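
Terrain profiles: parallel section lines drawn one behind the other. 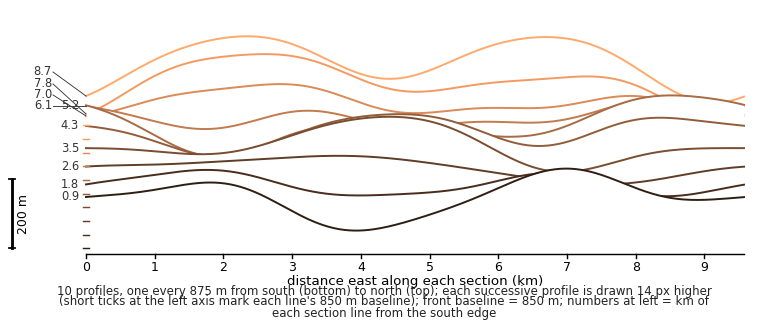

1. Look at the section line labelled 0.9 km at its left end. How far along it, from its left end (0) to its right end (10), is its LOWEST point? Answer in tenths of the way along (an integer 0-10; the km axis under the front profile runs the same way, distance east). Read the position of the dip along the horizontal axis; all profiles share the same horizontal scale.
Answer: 4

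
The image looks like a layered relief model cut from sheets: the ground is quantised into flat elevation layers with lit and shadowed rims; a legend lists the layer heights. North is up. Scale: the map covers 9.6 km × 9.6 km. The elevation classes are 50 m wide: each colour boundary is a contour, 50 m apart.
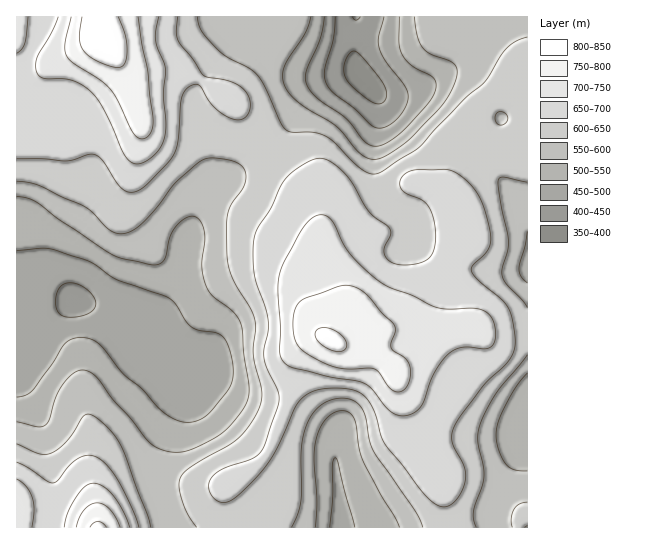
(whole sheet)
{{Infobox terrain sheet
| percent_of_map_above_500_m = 87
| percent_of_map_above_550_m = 75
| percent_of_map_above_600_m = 57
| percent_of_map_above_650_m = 34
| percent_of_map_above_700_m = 14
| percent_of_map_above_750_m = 6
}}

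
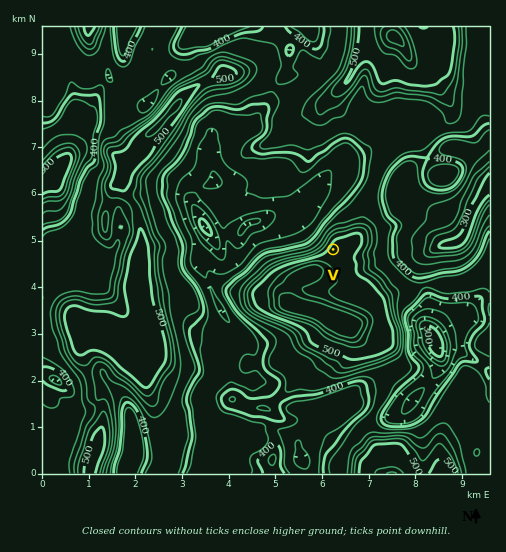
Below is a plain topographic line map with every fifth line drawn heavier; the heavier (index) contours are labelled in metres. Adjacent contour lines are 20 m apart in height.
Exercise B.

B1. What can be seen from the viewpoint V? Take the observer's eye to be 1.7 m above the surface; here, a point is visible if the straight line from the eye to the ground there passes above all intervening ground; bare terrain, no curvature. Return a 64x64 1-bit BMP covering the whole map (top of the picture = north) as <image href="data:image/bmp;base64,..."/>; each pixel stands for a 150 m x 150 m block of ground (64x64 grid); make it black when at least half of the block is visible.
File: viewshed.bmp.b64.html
<image width="64" height="64" href="data:image/bmp;base64,Qk0+AgAAAAAAAD4AAAAoAAAAQAAAAEAAAAABAAEAAAAAAAACAAATCwAAEwsAAAIAAAAAAAAA////AAAAAAAAAAAAAAAAAAAAAAAAAAAAAAAAAAAAAAAAAAAAAAAAAAAAAAAAAAAAAAAAAAAAAAAAAAAAAAAAAAAAAAAAAAAAAAAAAAAAAAAAAAAAAAAAAAAAAAAAAAAAAAAAAAAAAAAAAAAAAAAAAAAAAAAAAAAAAAAAAAAAAAAAAAAAAAAAAAAAAAAAAAAAAAAAAAAAAAAAAAAAAAAAAAAAAAAAAAAAAIAAAAAAAAAAgAAAAAAAAAAAAAAAHgAAAAOAAAD+AAAAA4AAAAwAAAAHwAAADwAAAAf4AAAGAAAAB/gAAAQAAAAH/AAAcAAAAAf8AAfwAAAAA/4AP+AAAAAD/gAA4AAAAAP+AABwAAAAA/4AABgAAAAD/AAAAAAAAAP8AAAAAAAAA/xgAAAAAAAD/PAAAAAAAAf9+AAAAAAAD//8AAAAAAA//74AAAAAAB///gAAAAAAH///AAAAAAAP//+AAAAAAA///+AAAAAAB////gAAAAAD/+P/AAAAAAP/4P+AAAAAAf/Af+AAAAAA/8A/+AAAAAB/wD/8AAAAAD/gP/4AAAAAH/gb/4BgAAAP/hj/8cAAAAf/+H//wAAAA//IH//AAAAA/8AP/8AAAAA/wA/8wAAAAAPIB/jAAAAAAcAH+IAAAAADQAfwAAAAAABAB/AAAAAAAGADwAAAAAAAYAMAAA=="/>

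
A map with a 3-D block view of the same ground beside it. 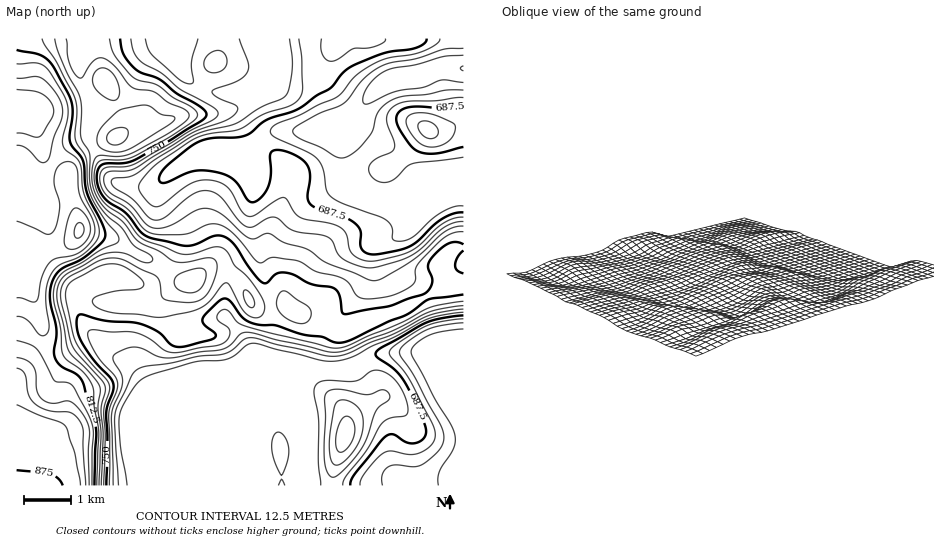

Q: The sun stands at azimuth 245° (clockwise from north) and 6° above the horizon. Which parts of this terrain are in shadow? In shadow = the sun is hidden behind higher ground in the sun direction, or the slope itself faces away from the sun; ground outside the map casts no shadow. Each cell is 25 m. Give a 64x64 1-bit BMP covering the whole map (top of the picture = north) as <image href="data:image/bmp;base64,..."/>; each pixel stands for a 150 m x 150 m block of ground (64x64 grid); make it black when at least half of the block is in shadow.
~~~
<image width="64" height="64" href="data:image/bmp;base64,Qk0+AgAAAAAAAD4AAAAoAAAAQAAAAEAAAAABAAEAAAAAAAACAAATCwAAEwsAAAIAAAAAAAAA////AAAAAAAAPgAAAAAAAAA/AAAAAAAAAD+AAAAAAAAAP8AAAAAAAAA/4AAAAAAAAD/gAAAAAAAAP+AAAAAAAAA/4AAAAAAAAD/gAAAAAAAAP+AAAAAAAAB/4AAAAAAAAD/gAAAAAAAAD+AAAAAAQAAPwAAAAADAAA+AAAAAAMAAPwAAAAAAgAB/AAAAAAAAAH4AAAAAAAAA/AAAAAAAAADwAAAAAAAAAeAAAAAAAAADwAAAAAAAAAPAAAAAAAAAB8AAAAAAAAAHgAAAAAAAAAeAAAAAAAAAD4AAAAAAAAAPAAAAAAAAAA8AAAAAAAAAAgAAAAAAAAAAAAAAAAAAAAAAAAAAAAAAAAAAAAAAAAAAAAAAAAAAAAAAAAAAAAAAAADgAAAAAAAAEfAAAAAAAAA98AAAAAAAAD/wAAAAAAAAP/AAAAAAAAB/4AAAAAAAAH/wAAAAAAAAf+AAAAAAAAB/wAAAAAAAAH8AAAAAAAAAfgAAAAAAAAB4AAAAAAAAAPAAAAAAAAAAwAAAAAAAAAAAAAAAAAAAAAAAAAAAAAAAgAAAAAAAAADAAAAAAAAAAcAAAAAAAAABwAAAAAAAAAHAAAAAAAAAA8AAAAAAAAADgAAAAAAAAAOAAAAAAAAAB4AAAAAAAAAHAAAAAAAAAAAAAAAAAAAAAAAAAAAAAAAAAAAAAAAAAA=="/>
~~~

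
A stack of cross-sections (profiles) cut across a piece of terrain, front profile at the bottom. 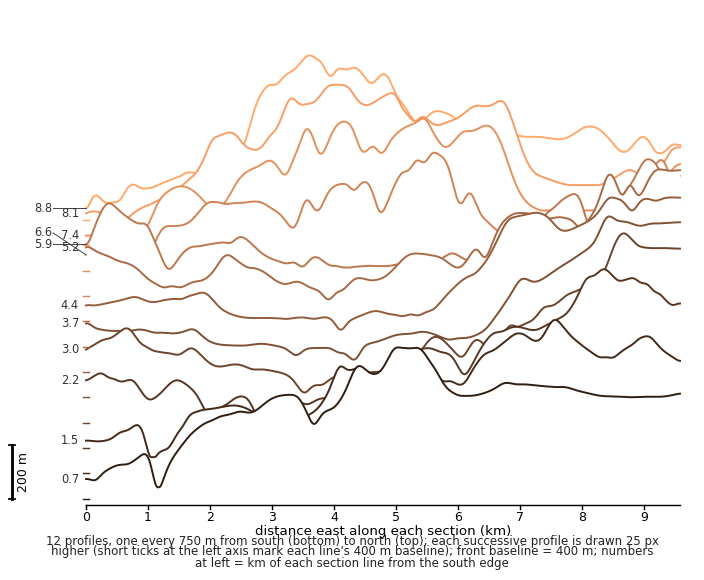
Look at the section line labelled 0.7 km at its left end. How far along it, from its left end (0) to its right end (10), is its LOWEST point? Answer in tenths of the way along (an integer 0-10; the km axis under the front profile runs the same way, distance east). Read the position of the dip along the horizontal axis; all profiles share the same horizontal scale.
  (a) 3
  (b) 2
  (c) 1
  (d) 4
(c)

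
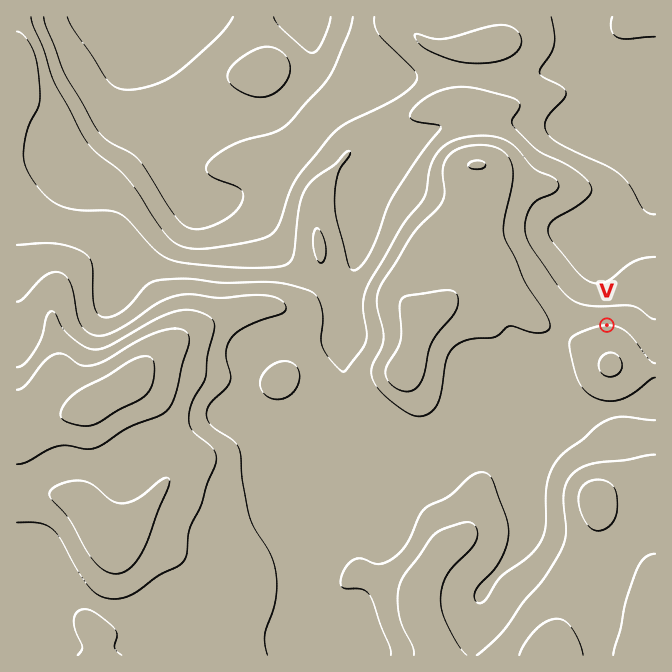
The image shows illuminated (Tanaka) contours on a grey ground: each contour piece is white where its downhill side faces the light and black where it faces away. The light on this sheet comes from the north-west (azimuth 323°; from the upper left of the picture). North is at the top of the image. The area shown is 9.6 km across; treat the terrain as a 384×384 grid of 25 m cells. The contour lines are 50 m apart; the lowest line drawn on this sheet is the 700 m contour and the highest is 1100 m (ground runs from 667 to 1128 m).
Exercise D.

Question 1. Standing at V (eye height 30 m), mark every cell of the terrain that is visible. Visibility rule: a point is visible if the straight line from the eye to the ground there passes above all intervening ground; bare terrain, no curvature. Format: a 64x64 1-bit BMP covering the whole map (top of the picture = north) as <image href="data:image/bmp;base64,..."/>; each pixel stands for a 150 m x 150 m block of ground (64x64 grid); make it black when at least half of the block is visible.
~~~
<image width="64" height="64" href="data:image/bmp;base64,Qk0+AgAAAAAAAD4AAAAoAAAAQAAAAEAAAAABAAEAAAAAAAACAAATCwAAEwsAAAIAAAAAAAAA////AAAAAAAA//+AAAAAAAB//4AAAAAAAP/HwABAAAAB/4HAAEAAAAAeAeAAwAAAAAAB4ADAAAAAAAPwAMAAAAAYD/AAwAAAABx/+DDAAAAAH//8cAAAAAA///xwAAAAAD///vA8AAAAf///8H4AAAD////wfgAAAf////B+AAABh///8P4AAAMD/4Hw/gAAAAH8AAH+AAAAAfAAAf4AAAAA4AAA/gAAAAAAAAD+AAAAAAAAAH4AAAAAAAAAfgAAAAAAAAB/AAAAwAAAAH+AAAD4AAAA/4AAABwAAAH/wAAAHgAAAf/AAAAOAAAB/+AAAAcAAAH88AAAAwAAAPj4eQAAAAAA///5AAAAAAD///8AAAAAAH/f/wAAAAAAf5//AAAAAAAf//8AAAAAAA///wAAAAAAB///AAAAAAAD//8AAAAAAAH//wAAAAAAYP//AAAAAAAz//8AAAAAAB///wAAAAAAD///AAAAAAAH//8AAAAAAAP//wAAAAAAA///AAAAAAAH/8cAAAAAAAfwBwAAAAAAAeAHAAAAAAAAAA8AAAAAAAAADwAAAAAAAAAfAAAAAAAAAD8AAAAAAAAAfwAAAAAAAAH/AAAAAAAAA/8AAAAAAAAB/wAAAAAAAAf/AAAAAAAD//8AAAAAAAf//wAAAAAAAP//AAAAAAAAP/8AAAAAAAA//w=="/>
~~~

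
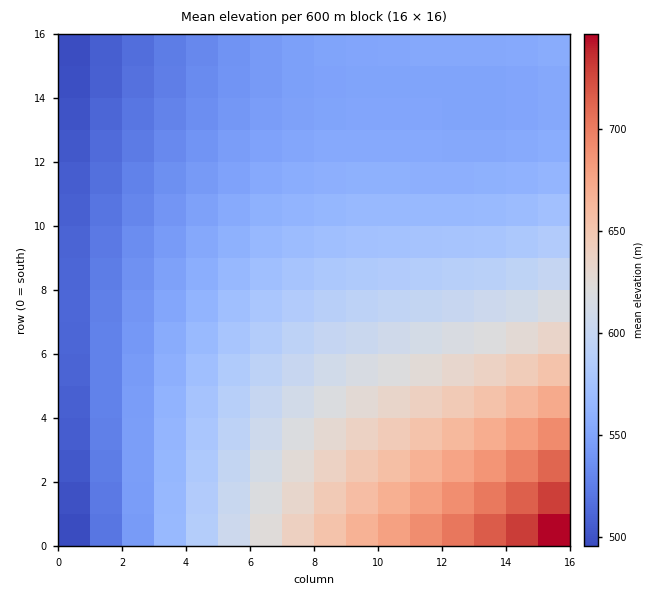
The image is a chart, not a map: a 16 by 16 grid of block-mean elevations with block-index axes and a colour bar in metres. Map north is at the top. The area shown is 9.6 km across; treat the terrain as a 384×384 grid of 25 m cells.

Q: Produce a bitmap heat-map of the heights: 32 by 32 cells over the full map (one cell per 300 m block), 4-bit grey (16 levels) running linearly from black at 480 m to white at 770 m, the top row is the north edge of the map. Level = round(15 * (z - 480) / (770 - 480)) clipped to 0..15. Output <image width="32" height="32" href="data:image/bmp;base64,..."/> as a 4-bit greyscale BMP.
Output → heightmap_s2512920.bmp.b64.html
<image width="32" height="32" href="data:image/bmp;base64,Qk12AgAAAAAAAHYAAAAoAAAAIAAAACAAAAABAAQAAAAAAAACAAATCwAAEwsAABAAAAAAAAAAAAAAABEREQAiIiIAMzMzAERERABVVVUAZmZmAHd3dwCIiIgAmZmZAKqqqgC7u7sAzMzMAN3d3QDu7u4A////AAEiNEVWZ3iImaqru8zN3e4RIjRFVmd4iJmaqru8zN3eESI0RVZnd4iZmaqru8zN3REjNEVWZ3eIiZmaqru7zN0RIzRFVmZ3eIiZmaqqu7zMEiM0RVVmd3iIiZmaqqu7zBIjNEVVZmd3iIiZmZqqq7sSIzRFVWZnd3iIiZmZqqq7EiM0RFVmZnd3iIiJmZmqqhIjNERVVmZ3d3iIiIiZmaoSIzREVVZmZ3d3eIiIiJmZEiMzRFVVZmZnd3d3iIiImRIjM0RFVWZmZnd3d3d4iIgSIzNERVVWZmZmZ3d3d3eIEiMzRERVVVZmZmZmZ3d3dxIjM0REVVVVZmZmZmZmZ3cSIzM0REVVVVVWZmZmZmZmEiIzNEREVVVVVVVVVWZmZhIiMzREREVVVVVVVVVVVWYSIjMzREREVVVVVVVVVVVVEiIzMzRERERFVVVVVVVVVRIiIzM0RERERERERERERVURIiMzM0REREREREREREREESIiMzM0RERERERERERERBEiIjMzM0REREREREREREQRIiIzMzM0REREREREREREERIiIzMzM0RERERERERERBESIiMzMzM0REREREREREQREiIiMzMzM0REREREREREERIiIjMzMzNERERERERERBESIiIzMzMzREREREREREQRESIiMzMzNERERERERERE"/>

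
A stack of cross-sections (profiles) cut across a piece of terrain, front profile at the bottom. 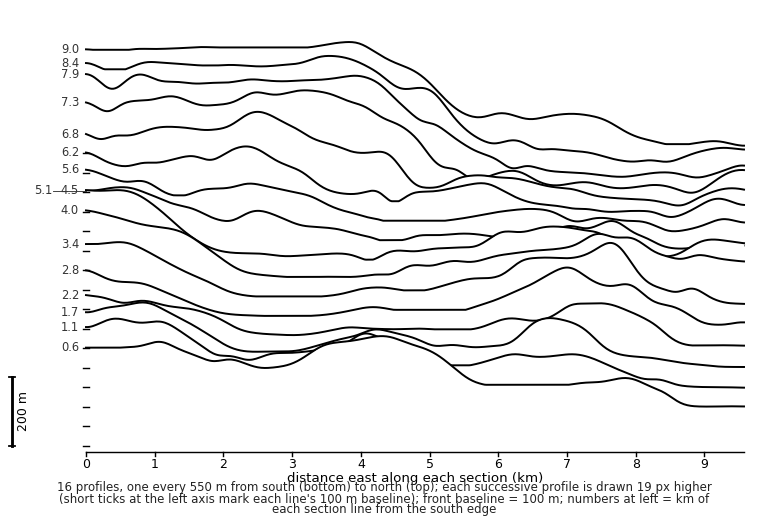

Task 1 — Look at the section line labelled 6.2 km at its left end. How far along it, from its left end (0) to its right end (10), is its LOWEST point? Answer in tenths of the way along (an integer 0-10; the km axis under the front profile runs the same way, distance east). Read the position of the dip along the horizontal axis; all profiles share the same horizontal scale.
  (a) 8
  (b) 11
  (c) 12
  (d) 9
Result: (d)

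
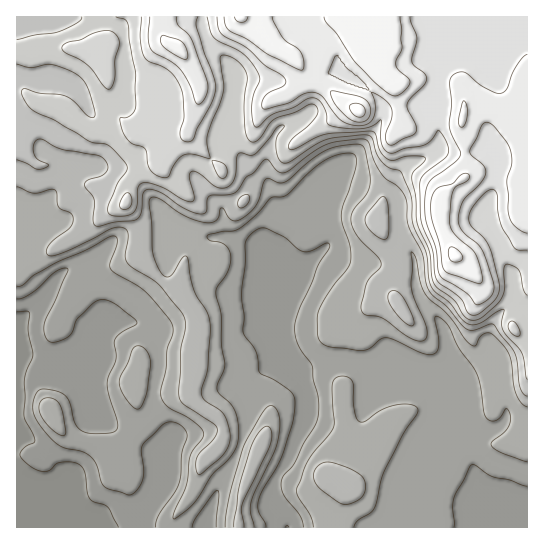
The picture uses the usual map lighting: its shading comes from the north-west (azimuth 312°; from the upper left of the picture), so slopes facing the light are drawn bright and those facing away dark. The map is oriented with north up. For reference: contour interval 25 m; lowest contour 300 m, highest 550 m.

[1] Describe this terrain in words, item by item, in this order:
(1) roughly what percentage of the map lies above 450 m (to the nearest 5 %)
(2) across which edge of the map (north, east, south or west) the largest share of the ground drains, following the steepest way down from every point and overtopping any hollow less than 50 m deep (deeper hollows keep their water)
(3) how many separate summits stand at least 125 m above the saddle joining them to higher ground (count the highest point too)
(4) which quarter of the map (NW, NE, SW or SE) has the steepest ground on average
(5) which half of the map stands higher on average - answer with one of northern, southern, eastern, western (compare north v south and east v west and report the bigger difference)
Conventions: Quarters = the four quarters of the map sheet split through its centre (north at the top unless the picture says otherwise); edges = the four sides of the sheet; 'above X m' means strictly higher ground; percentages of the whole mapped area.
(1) About 25 % of the map lies above 450 m.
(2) Most of the ground drains across the southern edge.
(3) There is 1 summit with 125 m or more of prominence.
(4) The north-east quarter is the steepest part of the map.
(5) On average the northern half of the map is the higher ground.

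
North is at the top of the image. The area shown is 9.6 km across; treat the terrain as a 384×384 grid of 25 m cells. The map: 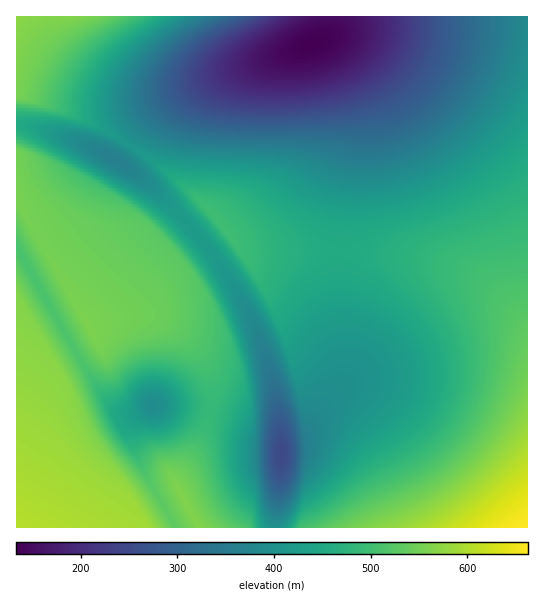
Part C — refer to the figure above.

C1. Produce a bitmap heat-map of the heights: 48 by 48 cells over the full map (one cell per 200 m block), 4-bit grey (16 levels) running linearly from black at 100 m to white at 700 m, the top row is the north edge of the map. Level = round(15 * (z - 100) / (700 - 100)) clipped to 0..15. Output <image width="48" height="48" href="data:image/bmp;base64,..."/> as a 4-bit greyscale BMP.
<image width="48" height="48" href="data:image/bmp;base64,Qk32BAAAAAAAAHYAAAAoAAAAMAAAADAAAAABAAQAAAAAAIAEAAATCwAAEwsAABAAAAAAAAAAAAAAABEREQAiIiIAMzMzAERERABVVVUAZmZmAHd3dwCIiIgAmZmZAKqqqgC7u7sAzMzMAN3d3QDu7u4A////AN3dzMzMzMu7u7uqmHiaq7u7zMzN3d3u7t3MzMzMzMu7u7qql3eZqqu7u8zMzd3e7szMzMzMzLu7u7qph2aJmaqru7vMzN3d3szMzMzMzLu7u6qZhlV4iZqqq7u7zMzd3czMzMzMy7u7u6qYdVVniJmqqqu7vMzN3czMzMzMuqu7u6mYdURneImZqqqru8zM3czMzMzLqqu7uqmYdURXeIiZmaqqu7zMzczMzMy6qaqqqqmYdURXd4iJmZmqq7vMzMzMzMu6mZmaqqmYdURnd4iImZmaqru8zMzMzMupmIiZqqmYdUVnd3iIiJmZqqu7zMzMzLuZiIiJmqmYdlVnd3iIiImZmqq7vMzMzLqZiHeJmqmZdlZ3d3eIiIiZmqq7vMzMzLqZmIiJmqqZdlZ3d3eIiIiZmqq7u8zMy7qqmYiZqqqZdmeHd3d4iIiZmaqru8zMy6q6qZmaqqqpdmeIh3eIiIiZmaqru8zMu6u7qqqqqqqodniIiIiIiIiZmaqru8zMuru7u6qqqqqod3iIiIiIiIiZmaqru8zLu7u7u7u7uqqYd4iIiIiIiImZmqqru8y7q7u7u7u7uqqXd4iIiIiIiImZmqqqu8y7u7u7u7u7uqqHeJmIiIiIiJmZmqqqu8u6u7u7u7u7u6mHiJmYiIiIiZmZqqqqu8uru7u7u7u7u6iHiZmZmIiJmZmZqqqqqruru7u7u7u7upiImZmZmZmZmZmaqqqqqrq7u7u7u7u7upiJmZmZmZmZmZmqqqqqqrq7u7u7u7u7qYiJqZmZmZmZmZmqqqqqqqu7u7u7u7u6mIiaqZmZmZmZmZmqqqqqqqu7u7u7u7u6mImqqZmZmZmZmZmaqqqqqru7u7u7u7upiJqqqZmZmZmZmZmZmqqqqru7u7u7u7qYiaqqqZmZmZmZmZmZmZmqqru7u7u7upmIiaqqmZmZmIiIiZmZmZmZmru7u7u6qYiImqqpmZmIiIiIiIiJmZmZmbu7u7qpmIiJqpmZmZiIiIiIiIiIiZmZmbu7uqqYd3iZmZmZmIiIh3d3d4iIiImZmbu7qph3d3iYiIiIiIiHd3d3d3d4iIiZmbu6mId3d4iIiIiHd3d3d3ZmZ3d3eIiImbqph3d3eId3d3d3d3dmZmZmZmZ3d4iIiamIh3eIh3d2ZmZmZmZmZmZmZmZnd3iIiJmIiIiId2ZmVVVVVVVVVVVVVVZmZ3eIiJmZmZiHdmZVVUREREREREVVVVVmZnd4iKqqqZiHdmVVRERDMzM0RERERVVVZmd3iLu6qZiHdmVURDMzMzMzMzNEREVVVmd3eLu6qpiHdmVUQzMiIiIiIjMzRERVVmZ3eLu7qpmIdmVUQzIiIiIiIiIzM0RFVWZnd7u7qqmYd2ZUQzIiIRERESIiM0RFVWZnd7u7uqmYh3ZVRDMiIREREREiIzREVVZnd8u7u6qpiHdlVEMyIhEREREiIzREVVZmd8y7u7uqmYd2ZVQzMiEREREiIzNEVVZmd8zMu7u6qpiHdmVUMyIhEREiIzNEVVZmdw=="/>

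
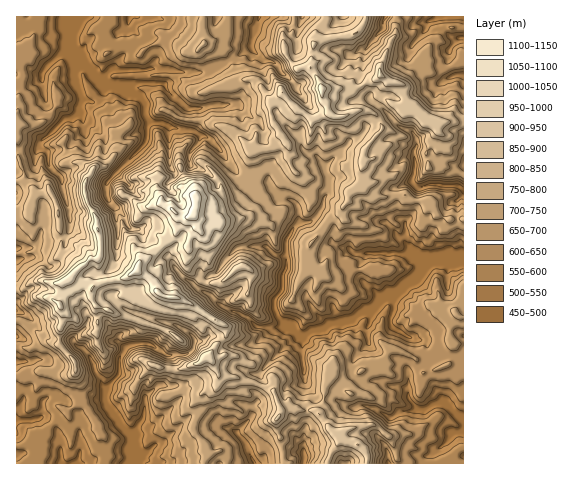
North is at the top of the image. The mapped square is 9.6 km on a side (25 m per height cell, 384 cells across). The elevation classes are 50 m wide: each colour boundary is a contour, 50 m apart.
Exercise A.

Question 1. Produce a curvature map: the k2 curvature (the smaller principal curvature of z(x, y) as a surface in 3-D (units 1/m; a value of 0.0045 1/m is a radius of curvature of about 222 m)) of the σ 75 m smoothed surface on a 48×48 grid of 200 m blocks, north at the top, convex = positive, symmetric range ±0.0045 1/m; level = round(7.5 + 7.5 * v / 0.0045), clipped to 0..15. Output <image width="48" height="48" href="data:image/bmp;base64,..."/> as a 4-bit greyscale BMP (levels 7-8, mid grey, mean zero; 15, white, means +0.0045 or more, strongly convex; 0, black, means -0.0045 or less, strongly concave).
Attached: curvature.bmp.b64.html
<image width="48" height="48" href="data:image/bmp;base64,Qk32BAAAAAAAAHYAAAAoAAAAMAAAADAAAAABAAQAAAAAAIAEAAATCwAAEwsAABAAAAAAAAAAAAAAABEREQAiIiIAMzMzAERERABVVVUAZmZmAHd3dwCIiIgAmZmZAKqqqgC7u7sAzMzMAN3d3QDu7u4A////AHeHVlZndmZ3d3iGeHJniRSIQ1dxeHZnd2eIR2Z3dmdWd3iHmCV2ZRRmZnlwZndEeGiHR2aIhldlWHeHhhdmhkVlh3YjhnaGR2iHV2eHY1d3ZYdmUlhlVWZYh2RGdnd2VUNFeGeINGNmhmdlVzVphWVmZ3iUR3d3dmdGiGd1JoJmV3Zmd3NXhnWXZEUBIkNoRFhmdndiVnFoVXdmdUVWd2ZmQyJYdiUjSGZlVmZiaIMphmh4V3VXV1VXaHeIdEllZ3Z3ZmdjKIRAE1Z4Z3ZYZUN3Z2VkRFhXZ4eHZ6YFEkZnZ1RXd1M5iCSIdWdnlVh4eFV2VZUIQWaYVnhnVFkliBWJhWiIdGd4h0REVoA5UJpzAAend3dzZxd4hkdmZ3hndndmhQCGYAAAVwFmMjV4VkZ3d3NIh2ZniCV2QSZ0JVRHehETZmZXdkRliHOHYyRnhWdVlVGFRWh2UBdWiGETVFMjRVRlFHZ3ZnNWZ5FShnYxJXZodQKEJGhVQ0ZWOId3eRVViFKHhEV3d3d0AEhgWHRmV0RHR4h3hyeHhmVlRodXiHcwOHhwWWODeXdVVoh3V0RUVmZ1VVWIeGAHY3dVBlZ1eIZFVGZWKEd3iGV3Z2VmZQRYhld4B3V3d1N3ZEWHKVd0R3QyRodnQHUwZ3l2BXeId1eIl1VWVkVTNXZ2JnhWFYWDCahpE3hnaGaHh2ZVZXZnhld4FWh1N4V3AWZQFIdXZCERJGVVZlZmZnVXBoVWZYWIYhEWNJhkQ3Z3dVd1VnhWY1N4FXN3ZleHdmdnUJh1dnd4RGhYhWdVgkaYIwJVZmdolmd4ciR2Z3hkZHlnh2lkgVaIIodFd4hnhnd3hzQmd1VGVEd3iFhkgFZ1A3h3hFdndWd2hkglh4Z4Z1eGR0dWYHhQOFR5Uol4hWd2RGhUZ2aHaWaYZVdZMndgeAZ2F5l2dWd0d3djeYh1JCAREIZYBGhQA2Z4FolmZGdmd4iDVWd3hAU0VGViJUeHAHiJBRFHQ2Z2eHdlhndmaQeXhoVhmHVlcAZ3CAmGJndld3dFZoh3ZgZ2ZWUzVXRliBBmFwWCN4l3Z0RnRYh4dgd3hIcVl2N1ZoFHKIIRd3hWiCdYc0dmaCRmdXVQOWRlhkNIIgBGd2g2czdXRlR4dAV4ZJeHA1Vnd5QQJWaIh2U4NkhkZlVnBFh5dnZ3VEaId5JId1V3d1VmWHZIaHZxSXdndodkiEVXhnJZcRIRI1aHZ2FmRFYkh4dFZnhVmEZ2ZERoFJmHdlZmlQWHdmRWVlVWdnVGdjdlVWVDR4d3h2dloSaYZ3VneYVUdnc2dldWd3d3ZlVWd4hGAFRmZ2WHd1R1InZChmVVRUREREREVnZSCIhVR3SFNVh3aIl1RmV5ZYlmeIh2ZWUiZFZ4dFR3VGiGSIh4ZmaIdnh2eIiHd1N2pjdTNCBXZUiGOHdmdmdnZ3Z3d3eGd3JmlkmHeIQHhkWIQnd3dleHZWeIZ3dliHNmhjh1Z4ggdmR2aHeIZ2VollZlZ3h0eHVENDVoVVlwZmUzNA=="/>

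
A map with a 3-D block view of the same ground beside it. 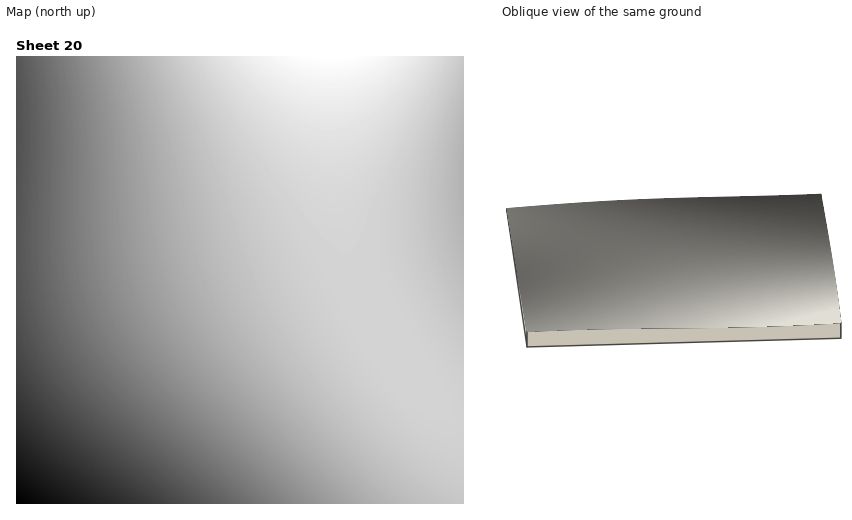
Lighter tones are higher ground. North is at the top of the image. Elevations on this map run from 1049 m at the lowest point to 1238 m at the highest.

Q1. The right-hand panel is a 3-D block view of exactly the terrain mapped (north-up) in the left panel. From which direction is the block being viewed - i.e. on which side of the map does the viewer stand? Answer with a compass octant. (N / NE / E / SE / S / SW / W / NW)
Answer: E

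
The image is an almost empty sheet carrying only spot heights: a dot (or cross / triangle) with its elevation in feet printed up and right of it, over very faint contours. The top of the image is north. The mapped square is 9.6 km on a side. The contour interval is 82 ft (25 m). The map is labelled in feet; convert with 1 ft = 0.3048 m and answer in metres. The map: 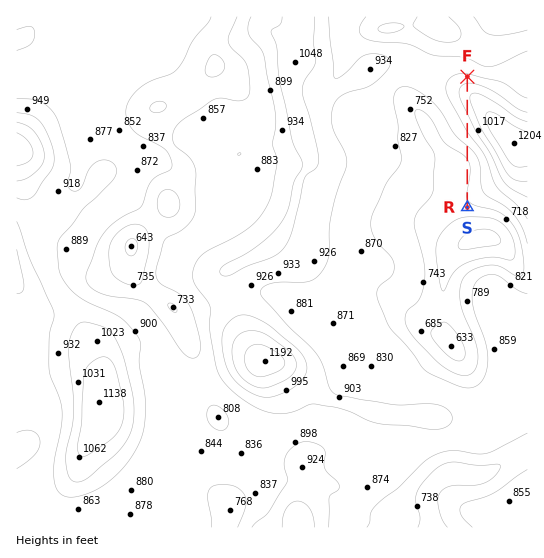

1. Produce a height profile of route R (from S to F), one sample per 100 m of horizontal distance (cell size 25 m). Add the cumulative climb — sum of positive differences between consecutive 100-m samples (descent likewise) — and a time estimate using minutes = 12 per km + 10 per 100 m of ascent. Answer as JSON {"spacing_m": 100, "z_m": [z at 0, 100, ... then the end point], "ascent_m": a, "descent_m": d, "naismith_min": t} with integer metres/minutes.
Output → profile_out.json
{"spacing_m": 100, "z_m": [217, 223, 226, 225, 224, 222, 220, 219, 220, 225, 233, 244, 255, 266, 274, 281, 288, 295, 303, 312, 318, 320, 315, 304, 289, 282], "ascent_m": 109, "descent_m": 45, "naismith_min": 40}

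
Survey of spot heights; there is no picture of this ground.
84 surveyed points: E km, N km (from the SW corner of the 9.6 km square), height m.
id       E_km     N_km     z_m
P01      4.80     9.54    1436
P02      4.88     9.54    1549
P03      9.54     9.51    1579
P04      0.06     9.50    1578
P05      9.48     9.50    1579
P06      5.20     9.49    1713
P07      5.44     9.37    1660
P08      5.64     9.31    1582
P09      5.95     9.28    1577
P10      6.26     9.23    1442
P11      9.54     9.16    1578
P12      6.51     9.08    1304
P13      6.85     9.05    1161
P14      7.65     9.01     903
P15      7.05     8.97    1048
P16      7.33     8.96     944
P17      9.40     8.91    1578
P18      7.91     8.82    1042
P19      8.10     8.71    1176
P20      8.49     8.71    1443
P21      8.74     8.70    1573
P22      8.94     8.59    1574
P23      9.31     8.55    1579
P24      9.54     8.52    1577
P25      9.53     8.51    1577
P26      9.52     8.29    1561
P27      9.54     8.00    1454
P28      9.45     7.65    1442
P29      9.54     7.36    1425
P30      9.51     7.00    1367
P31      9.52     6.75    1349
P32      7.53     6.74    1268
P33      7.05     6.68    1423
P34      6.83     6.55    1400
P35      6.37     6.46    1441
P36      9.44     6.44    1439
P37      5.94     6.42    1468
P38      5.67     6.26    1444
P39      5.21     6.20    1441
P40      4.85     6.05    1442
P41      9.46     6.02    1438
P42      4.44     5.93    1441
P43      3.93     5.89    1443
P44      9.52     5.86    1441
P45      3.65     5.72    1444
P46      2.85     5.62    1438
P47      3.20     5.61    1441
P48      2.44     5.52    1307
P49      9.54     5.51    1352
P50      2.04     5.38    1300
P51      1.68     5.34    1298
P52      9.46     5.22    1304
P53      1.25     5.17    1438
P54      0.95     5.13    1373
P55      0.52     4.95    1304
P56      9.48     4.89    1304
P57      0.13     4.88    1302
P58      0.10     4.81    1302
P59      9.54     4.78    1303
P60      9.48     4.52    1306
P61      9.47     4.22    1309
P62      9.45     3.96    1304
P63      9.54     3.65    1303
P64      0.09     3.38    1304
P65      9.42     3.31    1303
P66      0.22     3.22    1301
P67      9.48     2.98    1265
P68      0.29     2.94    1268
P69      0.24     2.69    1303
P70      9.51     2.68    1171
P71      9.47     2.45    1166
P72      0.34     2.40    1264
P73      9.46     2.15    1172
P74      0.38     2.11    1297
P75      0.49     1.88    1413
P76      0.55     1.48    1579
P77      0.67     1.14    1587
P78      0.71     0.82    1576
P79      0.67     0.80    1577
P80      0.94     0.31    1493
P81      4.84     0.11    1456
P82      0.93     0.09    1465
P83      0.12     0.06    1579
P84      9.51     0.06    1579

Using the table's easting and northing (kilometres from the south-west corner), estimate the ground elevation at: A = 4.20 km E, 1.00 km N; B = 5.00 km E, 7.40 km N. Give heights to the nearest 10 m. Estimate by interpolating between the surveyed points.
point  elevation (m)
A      1300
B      1530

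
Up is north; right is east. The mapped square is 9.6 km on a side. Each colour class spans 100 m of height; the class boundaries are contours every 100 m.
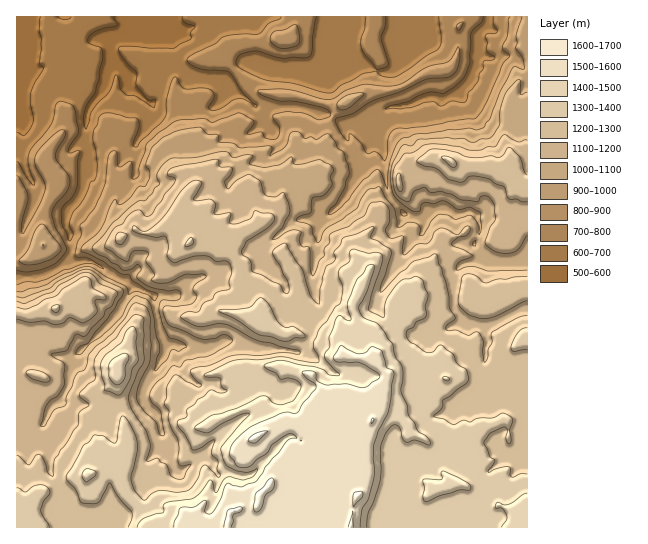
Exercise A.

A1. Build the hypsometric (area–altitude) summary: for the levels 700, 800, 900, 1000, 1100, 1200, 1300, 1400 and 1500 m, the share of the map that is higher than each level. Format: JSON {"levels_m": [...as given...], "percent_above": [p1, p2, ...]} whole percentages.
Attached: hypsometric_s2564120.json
{"levels_m": [700, 800, 900, 1000, 1100, 1200, 1300, 1400, 1500], "percent_above": [87, 78, 71, 65, 58, 43, 26, 12, 7]}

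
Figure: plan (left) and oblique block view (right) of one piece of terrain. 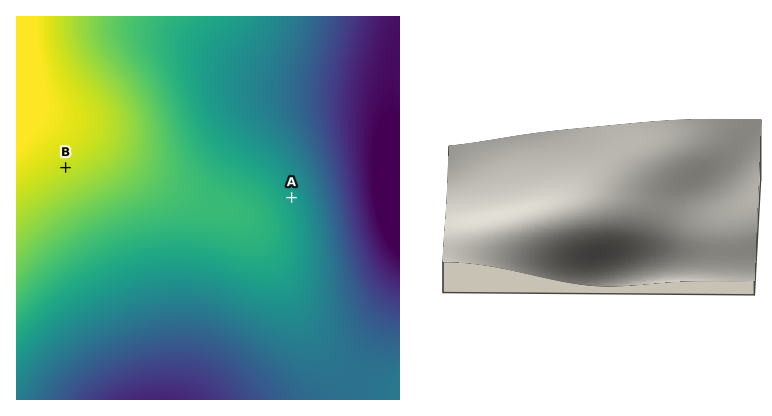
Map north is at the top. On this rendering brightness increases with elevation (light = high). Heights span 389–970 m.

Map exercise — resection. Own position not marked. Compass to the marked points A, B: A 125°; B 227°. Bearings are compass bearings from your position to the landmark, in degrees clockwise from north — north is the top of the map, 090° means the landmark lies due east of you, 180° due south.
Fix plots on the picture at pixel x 144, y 94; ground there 820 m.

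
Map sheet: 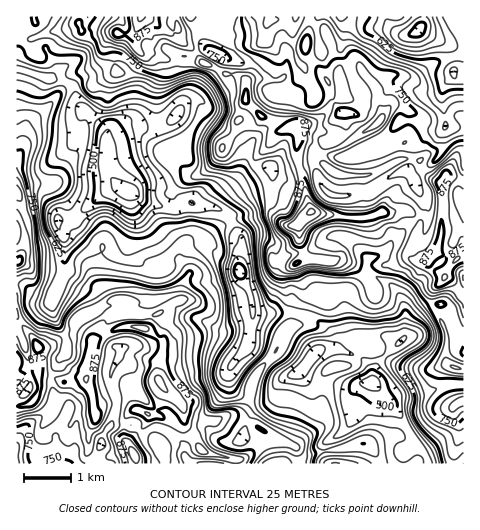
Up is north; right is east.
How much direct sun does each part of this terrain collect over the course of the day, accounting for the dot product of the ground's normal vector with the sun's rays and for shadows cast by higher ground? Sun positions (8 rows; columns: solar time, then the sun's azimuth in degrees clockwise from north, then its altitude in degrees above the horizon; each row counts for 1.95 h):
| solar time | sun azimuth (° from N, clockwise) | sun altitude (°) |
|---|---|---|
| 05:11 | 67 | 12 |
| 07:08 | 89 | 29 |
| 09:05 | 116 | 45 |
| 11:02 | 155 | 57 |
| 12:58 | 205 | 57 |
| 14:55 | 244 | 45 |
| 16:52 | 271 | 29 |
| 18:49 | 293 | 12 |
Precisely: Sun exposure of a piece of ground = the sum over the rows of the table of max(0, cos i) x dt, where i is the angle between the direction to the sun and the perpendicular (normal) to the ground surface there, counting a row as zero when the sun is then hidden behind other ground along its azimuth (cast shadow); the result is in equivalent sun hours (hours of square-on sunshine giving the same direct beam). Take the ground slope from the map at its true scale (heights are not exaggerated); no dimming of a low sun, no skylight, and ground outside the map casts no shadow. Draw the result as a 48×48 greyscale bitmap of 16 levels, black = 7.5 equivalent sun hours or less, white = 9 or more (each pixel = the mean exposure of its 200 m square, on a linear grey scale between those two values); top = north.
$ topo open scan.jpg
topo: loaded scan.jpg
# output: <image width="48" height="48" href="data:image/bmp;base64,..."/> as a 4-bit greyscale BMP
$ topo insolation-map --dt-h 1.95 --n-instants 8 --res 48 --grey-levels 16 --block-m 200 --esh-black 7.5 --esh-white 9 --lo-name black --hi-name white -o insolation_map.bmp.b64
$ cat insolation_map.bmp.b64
<image width="48" height="48" href="data:image/bmp;base64,Qk32BAAAAAAAAHYAAAAoAAAAMAAAADAAAAABAAQAAAAAAIAEAAATCwAAEwsAABAAAAAAAAAAAAAAABEREQAiIiIAMzMzAERERABVVVUAZmZmAHd3dwCIiIgAmZmZAKqqqgC7u7sAzMzMAN3d3QDu7u4A////ALzd3c3ay8msyby8uazd3dvMze3bu7i73avd3cyWrHTNvMxiE1ve7cl5ve3LzanLzcrd3cy6qVq7rNlrzLvNypq4VIqrzI3czdrN3czaRXypzdvN3d3IZ3i8yFaKpb3d3dy927vcnMzd3cvMzckzV3iru5mZV73d3dzcy6q7qsuc3ctQWadXmau7m8uoWavM3avbzbu6uoWt3KpAAYqau7zLrMqmiXiqrLa7ztypvLrNyGM1V6yoqqvLvLp5u6u5dNrLzdyZzLrMl1U1NHy5V5rMzLmLzMzdu6vLiLuqu8mJepp4ZCjMuInN3dzN3Mzd3MqpmIy7u7uqu5mrpkCt3bd6zM3cqImrt2nLuIvKu8qby6u8yoI83cmYms3sYgJYeDnLuqvLrbvLu6zM3Jh5zMy83d3LgwAnvJpGjKrN3c3bqru8zKmZzN3d7cy8mYdovMQiKrirq7qZmZmsqaiYrN3d7d3dys2rvJNjNct6pkWc2azcl5iYi7ze3t3d2t3LzGdoY0nLvMuKzd3biJi8zd7d3t3dyd3Kq5u5hmd4vLq6q7qqeFm93d3c3d3cmt3bzZzLiIu5RGdUZleZUTu93d3d3czLvNzMzN7MlniZhlRmV6u4ADq93dzN7dy8zdys2d2bqKmIeImrqLunAEety7mavMzd3d3Ku8qKl7qqqavMy4iJVXeMx8u7zLy7zNzbvYqZc5q8y6qqu6qsJZdou7qHeK3cqrqcmal1IFm8u7qqq8zLJqhnrNuJq97tyLuLublQRFaKuoiruru6Z7qb3dzKrd7t25yrzMkyZWd5hEaKmIiKmt26md3MvN7d7buau8dHmZdFM2d3VUWJmrunII3cuprN3dqKu8V8y8tiNpeKzKq8zdyphUcAAkQ2mpqKu7Ss3cu5ipit3d3d3dy7t2IFqqp3upibq3e93LqrzMurzd3d3czMuHJs3d3Jq5q8vGiau6q83dy8zN3d3czLu6Wt7d3cqsuKy5mJmaus3czNyXjN3t28u6nMhmaM3MxBl7u5qruszMzN2Hmt3d3dzLqneruni8yhOrvLu8u7zLu8y5qbzNvN28vL3cu7uqibWbu7vMurzLuZq6dWrNyt3Mu8qt3MvMuIdruqvMu83cu5eKgSjd7L3bvcypzbmru6iLu7u8vN3czct3hBbNzsqam6moasqczMzaq8uszc3d3d2ZhkSMx1QAF7u7uKzduau6mby7zd3e3t2aibmtg3ial63ty6uniJmZmYq63u3u7t2avLuaeLu8zLzMzLiKupiKuoe8vd3d3d25vc26rN3LzMzM3LvNyah5m9zdzM3d3d3Jvd23iru7zMzNy8zLmrq93d3Jvcqc3e7cy3NGirqsyZvMuXQ0i83d3d27rNrN3cvMcFvLmZu9yairh1MkaKzd3N3c3NzdvLzdnN3IZquru8uWRlM1V5rMzd3d3Mzdzd3aztzMvLqYrMmFZleIebzMuavMyoeL3dy4zLzKu6u4m5eqqr3cqs3MzLmLy4ab3Lx2rdzJrLu5uGm83N7d3MzQ=="/>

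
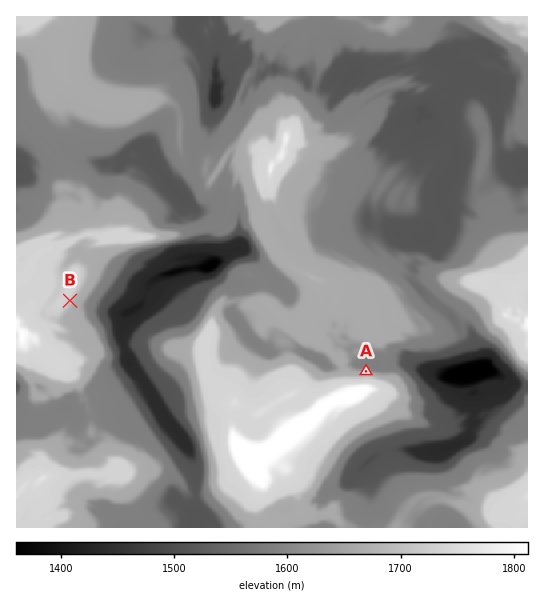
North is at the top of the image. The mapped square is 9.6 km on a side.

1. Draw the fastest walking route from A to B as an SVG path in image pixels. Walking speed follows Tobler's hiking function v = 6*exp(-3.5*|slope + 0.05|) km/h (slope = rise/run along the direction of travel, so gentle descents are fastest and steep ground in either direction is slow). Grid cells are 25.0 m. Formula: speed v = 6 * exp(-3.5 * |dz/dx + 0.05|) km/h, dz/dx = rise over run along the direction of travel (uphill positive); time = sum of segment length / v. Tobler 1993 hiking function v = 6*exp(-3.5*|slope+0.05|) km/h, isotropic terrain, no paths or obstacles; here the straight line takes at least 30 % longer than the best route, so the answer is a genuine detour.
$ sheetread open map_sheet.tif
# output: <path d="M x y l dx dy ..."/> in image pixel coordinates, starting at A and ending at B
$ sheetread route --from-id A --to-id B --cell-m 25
<path d="M366 371l-12 0-13-6-14-14-85-42-3-4 0-2-1-2-1 0-3-2-3 0-2-1-2-3-2-1-6 0-5-3-3 2-6 6-3 2-13-7-10 0-10 5-2 0-2-1-11 0-8-4-16 0-3-1-10 5-10-4-8 4-2-1-3 0-3-2-2 2-6 5-8-4-5 3"/>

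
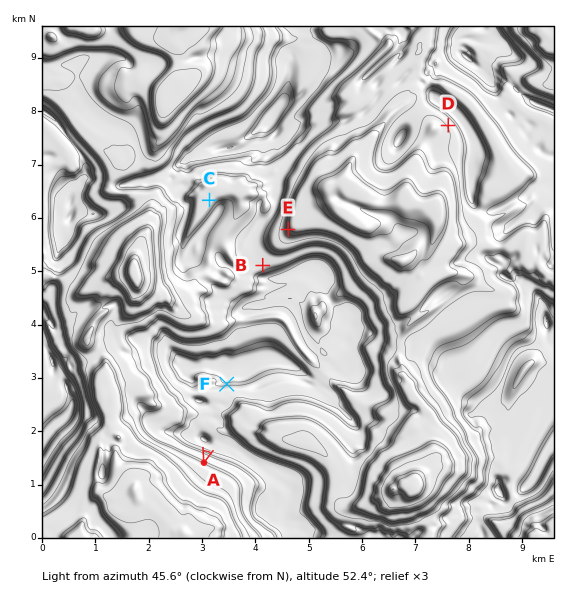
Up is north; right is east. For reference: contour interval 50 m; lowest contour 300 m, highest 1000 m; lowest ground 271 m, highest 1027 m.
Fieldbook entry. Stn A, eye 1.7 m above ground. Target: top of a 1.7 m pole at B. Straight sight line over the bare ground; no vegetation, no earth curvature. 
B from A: seen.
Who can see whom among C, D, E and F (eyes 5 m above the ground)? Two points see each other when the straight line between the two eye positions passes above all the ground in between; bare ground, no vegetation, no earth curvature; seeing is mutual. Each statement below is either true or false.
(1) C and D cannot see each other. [true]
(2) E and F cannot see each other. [false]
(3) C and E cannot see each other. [false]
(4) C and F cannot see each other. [true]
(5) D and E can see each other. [false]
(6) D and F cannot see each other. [true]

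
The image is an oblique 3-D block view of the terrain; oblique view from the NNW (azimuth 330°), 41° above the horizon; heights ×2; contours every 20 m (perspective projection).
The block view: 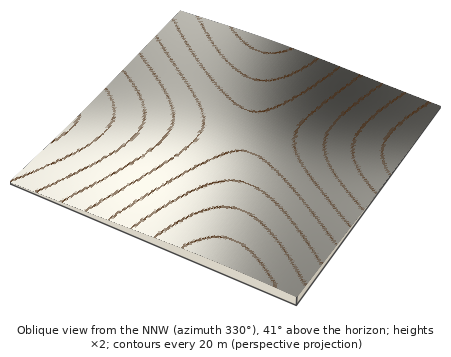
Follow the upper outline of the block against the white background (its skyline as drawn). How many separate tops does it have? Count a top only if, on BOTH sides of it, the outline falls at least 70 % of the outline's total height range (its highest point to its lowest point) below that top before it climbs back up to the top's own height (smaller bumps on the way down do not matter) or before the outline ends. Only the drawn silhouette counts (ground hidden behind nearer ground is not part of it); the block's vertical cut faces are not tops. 0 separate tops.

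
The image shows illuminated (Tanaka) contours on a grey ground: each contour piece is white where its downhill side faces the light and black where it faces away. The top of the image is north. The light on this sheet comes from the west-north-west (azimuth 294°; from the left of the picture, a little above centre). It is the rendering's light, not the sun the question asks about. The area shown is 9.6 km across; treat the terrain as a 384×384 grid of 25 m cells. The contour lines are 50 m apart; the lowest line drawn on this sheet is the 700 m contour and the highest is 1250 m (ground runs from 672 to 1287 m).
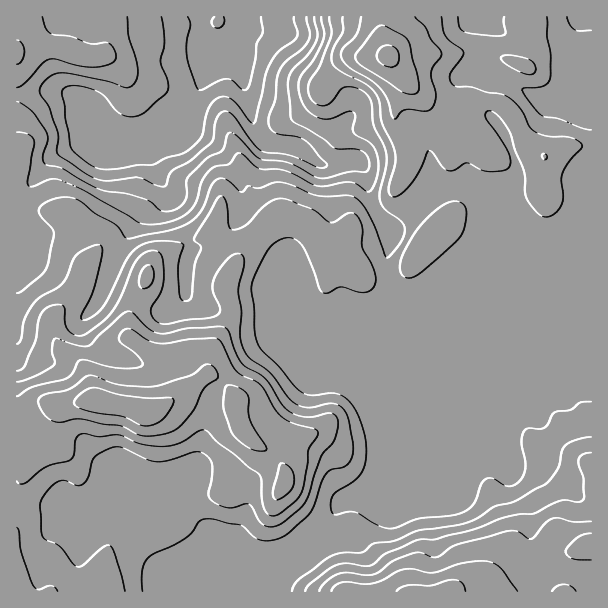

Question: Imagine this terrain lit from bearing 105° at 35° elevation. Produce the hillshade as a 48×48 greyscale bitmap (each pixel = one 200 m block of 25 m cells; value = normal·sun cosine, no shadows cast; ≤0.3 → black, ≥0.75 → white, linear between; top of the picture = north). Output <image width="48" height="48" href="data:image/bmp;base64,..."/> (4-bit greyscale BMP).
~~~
<image width="48" height="48" href="data:image/bmp;base64,Qk32BAAAAAAAAHYAAAAoAAAAMAAAADAAAAABAAQAAAAAAIAEAAATCwAAEwsAABAAAAAAAAAAAAAAABEREQAiIiIAMzMzAERERABVVVUAZmZmAHd3dwCIiIgAmZmZAKqqqgC7u7sAzMzMAN3d3QDu7u4A////ALqaqJq9yqqqqZmYUxEmdVZ3dpqqu6iImrqaqIq8yquqmZmZdTI2dTR4dniau5iImcuqqImsy6uqmZqqmFNGdTNohmeJqpiJmcuqqYmry7u6mZmqupZndkNGhmd4mpd4iNypqYiZq7u7qYibzLmHiHU1ZVVniZZ4d8y5mZiZmavLqYd73cqImZdVZlRFaIZoh7u5mpiJmZqqmZZa7+ypmpiIh2VEVnZomLu6mqmZmZmIiadI7/7KmpmZmYdWZmdniLzKmrqZmZmHeJhFv//LupmZmYh4hlZniKvLq7qZmZmYd4hlr//My6mZmYiIl1Zmd6qrvMuZmaqYd3d3nf/M3amZmZiImHdlVqqavMuoibu5d2iarO7N7bmZmZmYiHdlVqqqu7uXirzJdnmqq83d7amZmZmYiIh2Z5maupqXm83adoqqqazu7KmZmZmZiIh3d3d5qZmYm93bh5qruXe+66mZmZmZiIiIiFVnh5qZmbzbh5vNynWcypmZmZmZiIiIiEVmVXmYd3rLmJve24eKqZmZmZmZmIiZmUVVRHmId2aaqqrO25iZmZmZmZmZmYiJqkVmRYmYiHZorMu8ypmZmZmZmZmZmZiJqjR3Z4iIiZh3rey7qpmZmZmZmZmZmZmZmTNXh2aImIiIrv26qpmZmZmZmZmZmZmZmUNapiNpuWVnjP26maqpmZmZmZmZmZmZmUNr2TE5y4Vmad66maqqqZmZmZmZmZmZmUNZ3IIozLh2aM25mZqqqpmZmZmZmZmZmVRWnLUmvduGWd25mZmqq6mZmqmZmZmZmXZVasgjjuuFWe25mYmZnMmaqqmZmZmZmYdlWcpBbfyGV865mYiZrbeLuqqZmZmZmYh2V7thO+yXZ63KmHeavLVqy7qZmZmZmYh2Z5uUN7uYd4vLmHiavLUovMupmZmZmZh3d4q4VGd4mHm7qImazcckm8y6mZmZmYiImIm6hkM0m4aKqZqJzchUacy6qZmqmXeJmqqqqWMRbKZYqZqIvJeHZ6u6qYi8und4mqqZqpUQS7dXmZmIqFiph4mqmHisupd4mqiImYUhSah3ipdolRe6mZmamHisusp4qpdniGRDR5mHmqdWhAOsqamZmYi8uu25u6h2d1QyRoqHiqh3YwGMqaqaqXe8ut7ty6mIh2UyRYuoiXeacxJ8qKqauWesu73/26mZmYdCJay5mGeIhSSbmKqrqHiZqqvv66maqpliJ7t2iIiHdDaqiJqqmaqImave25iKu7pzOMlEZ3mpYie6mZu6iruZqrvNy4d6zLuVSLhERFnLgyaqy5q5m8upmczMuoeKvLy3aKYzIUnLgyac3Jmpq8u6md3cqZmby7y5eJYyETipZFet7bmZmZvLqd3bmaq8zMy6mYYyIRRlVorN3dyoeK3bmcy5mqvNzMy6qpdDMQATVovczNyoiazbmLupmprNy8y6qpdlUgACNHrcvLqZmIrLmLupmZnNusypqph3ZAACNHq7zcqZiJrLqau6mYnNusypm6d3YwAkRYqqzcqYiJvMqQ=="/>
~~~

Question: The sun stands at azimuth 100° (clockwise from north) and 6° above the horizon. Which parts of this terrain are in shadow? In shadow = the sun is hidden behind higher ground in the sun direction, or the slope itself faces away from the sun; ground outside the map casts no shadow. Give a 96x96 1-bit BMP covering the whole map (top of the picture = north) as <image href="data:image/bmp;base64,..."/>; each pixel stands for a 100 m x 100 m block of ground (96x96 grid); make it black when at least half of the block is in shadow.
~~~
<image width="96" height="96" href="data:image/bmp;base64,Qk2+BAAAAAAAAD4AAAAoAAAAYAAAAGAAAAABAAEAAAAAAIAEAAATCwAAEwsAAAIAAAAAAAAA////AAAAAAAAAAAAAB/8AAAAAAAAAAAAAP/8PgIAAAAAAAAAB//+fwcAAAAAAAAAP////weAAAAAAAAAD////weAAAAAAAAAAH///4eAAAAAAAAAAAP//8eAAwAAAAAAAAD//+eAAwAAAAAAAAAf/+fAB4AAAAAAAAAAH//8B4AAAAAAAQAAD///B4AAAAAAA4AAA///h4AAAAAAB8AAAD//j4AAAAAAB8AAAA//h8AAAAAAB+AAAAP/M8AAAAAAB+AAAAB+ecAAAAAAD+AAAAAcfMAAAAAAD/AAAAAAfOAAAAAAD/AAAAAAPuAAAAAAH/AAAAAAPvgAAAAAD/AAAAAAH/wAAAAAAAAAAAAAD/wAAAAAHAAAAAAAD/wAAAAAHAAAAAAAD/wAAAAAAAAAAAAAA/gAACAA4AAAAAAAAAAAAHAB8AAAAAAAAAAAAHAA8AAAAAAAAAAAAAAA8AAAAAAAAAA4AAAAcABgAAAAAAD8AAAAYADwAAAAAAD4YAAAYADwAAAAAAD78AAAIAAAAAAAAAD/+AAAAAAAAAAAAAD/8AHAAAAAAAAAAAD/8AHgAAAAAAAAAAD/8AAIAAAAAAAAAAD/4AAeAAAAAAAAAAD/wAAeAAAAAAAAAADzgAAEAAAAAAAAAAD4BAAAAAAAAAAAAAD8PgAAAAAAAAAAAAD8f4DgAAAAAAAAAAD8/8DwAAAAAAAAAAD8/8D4AAAAAAAAAAD8/8AwwAAAAAAAAAD8f8AB4AAAAAAAAAD8P8AD4AAAAAAAAAD8H+AH4AAAAAAAAAD+D+APwAAAAAAAAAD/j/APwAAAAAAAAAD/x/gf4AAAAAAAAAB/x/gf4AAAAwAAAAB/5/wP4AAABwAAAAB/5/wH4ABAB4AAAAA/x/wDwADAD4AAAAAfw/wB4ADAD8AAAAAHAf4AwAAAD+AAAAAAAH4AAAAAD+AAAAAAAB/gAAAAD/AAAAAAAAf/AAAAD/gAAAAAAAf/h4AAD/wAAAAAAA//h4AAD/4AAAAAAB//h8AADA4AAAAAAB//x+AAHAAAAAAgAD//x+AAPAAAAAAwAD//wOAAfAAAAAAYAP//wAAZ/gAAAAAIA///wAA//gAAAAAAB///wAB//wAABgAAB///yAD//wAABgAAD///+AP//4AADgAAB///+Af//4IAHgAAA///+D///4YAHgAAAP//8H///wYAHAAAAD//8P///w4AAAAAAB//4f///gQAAAAAAAf/4ef//gAAAAAAAAH/4/D//gAAAAAAAAD/4/+f/gAAAAAAA4A/x//P/gAAAAAAB4Afz//H/gAAAAAAB4AH3//H/gAAAAAAAAAD///H/gAAAAAAAAAH///H/AAAAAAAAAAP///v+AAAAAAAAAAf////8AAAAAAAAAA/////4AAAAAAAAAA/////+AAAAAAAAAAf////+AAAAAAAAAAf////+AAAAAAAAAA/////+AAAAAAAAAA/////8AAAAAAAAAB/////8AAAAAAAAAD/////8AAAAAAAAAH/////8AAAAAA="/>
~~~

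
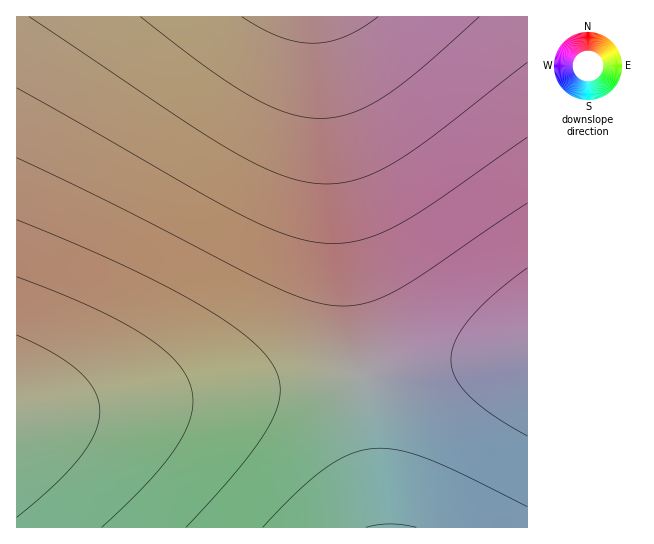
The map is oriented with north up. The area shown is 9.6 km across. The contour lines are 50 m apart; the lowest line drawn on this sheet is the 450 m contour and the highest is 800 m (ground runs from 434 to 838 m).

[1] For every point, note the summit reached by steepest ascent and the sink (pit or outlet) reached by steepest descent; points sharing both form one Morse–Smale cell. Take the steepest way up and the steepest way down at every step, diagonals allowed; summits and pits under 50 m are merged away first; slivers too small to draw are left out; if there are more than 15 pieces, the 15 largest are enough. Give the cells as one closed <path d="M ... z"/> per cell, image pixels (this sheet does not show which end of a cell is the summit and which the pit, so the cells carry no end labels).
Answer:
<path d="M318 16l-302 1 1 399 344-42-38-332z"/><path d="M527 16l-208 1 43 358 163-19 3-2z"/><path d="M361 375l-344 41-1 111 363 1-16-151z"/><path d="M527 355l-166 20 20 153 147-1z"/>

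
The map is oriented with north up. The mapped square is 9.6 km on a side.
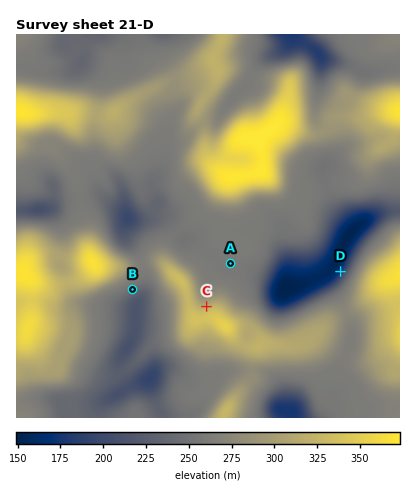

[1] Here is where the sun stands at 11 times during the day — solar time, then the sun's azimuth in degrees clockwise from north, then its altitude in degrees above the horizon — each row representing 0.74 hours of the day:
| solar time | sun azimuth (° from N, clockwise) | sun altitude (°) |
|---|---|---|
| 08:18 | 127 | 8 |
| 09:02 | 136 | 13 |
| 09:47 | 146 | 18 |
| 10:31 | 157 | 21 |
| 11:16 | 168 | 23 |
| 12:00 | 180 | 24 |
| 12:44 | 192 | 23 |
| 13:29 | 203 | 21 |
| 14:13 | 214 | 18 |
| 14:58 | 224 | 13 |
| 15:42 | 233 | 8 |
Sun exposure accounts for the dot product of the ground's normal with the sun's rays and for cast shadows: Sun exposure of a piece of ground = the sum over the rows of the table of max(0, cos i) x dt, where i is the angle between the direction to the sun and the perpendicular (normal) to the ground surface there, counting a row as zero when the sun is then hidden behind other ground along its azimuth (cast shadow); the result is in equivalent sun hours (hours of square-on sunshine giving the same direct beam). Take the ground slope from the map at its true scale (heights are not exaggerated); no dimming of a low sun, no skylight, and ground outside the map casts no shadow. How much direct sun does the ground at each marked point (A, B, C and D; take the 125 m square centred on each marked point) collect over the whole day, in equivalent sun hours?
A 2.5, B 3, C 1.5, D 1.7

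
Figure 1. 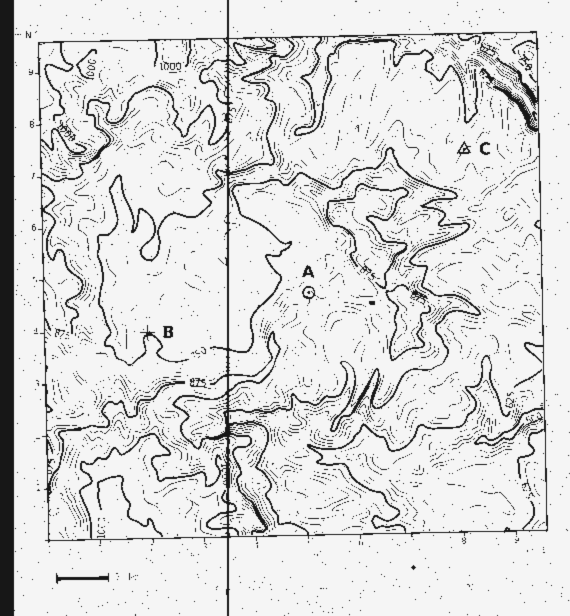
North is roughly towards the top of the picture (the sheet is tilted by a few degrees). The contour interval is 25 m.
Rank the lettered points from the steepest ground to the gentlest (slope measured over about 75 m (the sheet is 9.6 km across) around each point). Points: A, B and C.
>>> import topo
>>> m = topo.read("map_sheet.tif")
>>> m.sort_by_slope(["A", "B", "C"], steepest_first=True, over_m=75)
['A', 'C', 'B']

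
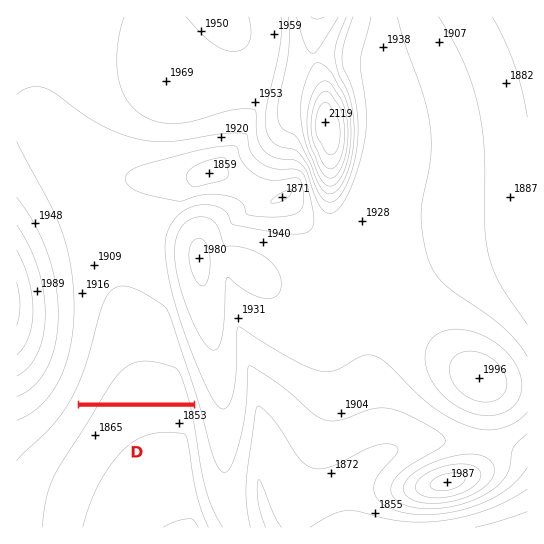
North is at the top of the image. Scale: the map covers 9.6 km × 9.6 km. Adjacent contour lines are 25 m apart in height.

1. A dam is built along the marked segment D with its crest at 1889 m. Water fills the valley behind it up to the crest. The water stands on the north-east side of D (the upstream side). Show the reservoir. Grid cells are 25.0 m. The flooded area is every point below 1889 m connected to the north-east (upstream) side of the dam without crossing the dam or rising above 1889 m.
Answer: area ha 226.9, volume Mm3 28.81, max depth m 29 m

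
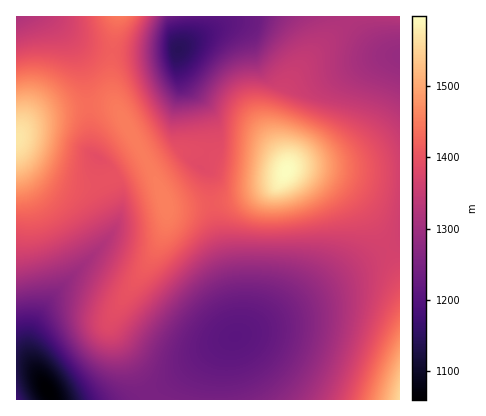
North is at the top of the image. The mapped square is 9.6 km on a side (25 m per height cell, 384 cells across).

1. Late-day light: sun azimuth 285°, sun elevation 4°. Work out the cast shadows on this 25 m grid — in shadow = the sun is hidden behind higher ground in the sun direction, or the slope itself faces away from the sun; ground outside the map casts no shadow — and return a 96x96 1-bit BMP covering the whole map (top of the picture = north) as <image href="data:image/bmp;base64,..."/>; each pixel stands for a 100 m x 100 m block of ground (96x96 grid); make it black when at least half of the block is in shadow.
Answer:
<image width="96" height="96" href="data:image/bmp;base64,Qk2+BAAAAAAAAD4AAAAoAAAAYAAAAGAAAAABAAEAAAAAAIAEAAATCwAAEwsAAAIAAAAAAAAA////AAAAAAD/4AAAAAAAAAAAAAD/wAAAAAAAAAAAAAD/wAAAAAAAAAAAAAD/gAAAAAAAAAAAAAD/gAAAAAAAAAAAAAD/AAAAAAAAAAAAAAD+AAAAAAAAAAAAAAD+AAAAAAAAAAAAAAD8AAAAAAAAAAAAAAD4AAAD/8AAAAAAAAD4AAAP//gAAAAAAADwAAAf//4AAAAAAADgAAA///8AAAAAAADgAAA////AAAAAAADAAAA////gAAAAAADAAAA////wAAAAAACAAAA////4AAAAAAAAAAA////8AAAAAAAAAAA////+AAAAAAAAAAAf////AAAAAAAAAAAP////gAAAAAAAAAAP////gAAAAAAAAAAH////wAAAAAAAAAAD////wAAAAAAAAAAD////4AAAAAAAAAAB////4AAAAAAAAAAA////4AAAAAAAAAAA////8AAAAAAAAAAAf///8AAAAAAAAAAAP///8AAAAAAAAAAAH///4AAAAAAAAAAAH///4AAAAAAAAAAAD///4AAAAAAAAAAAD///wAAAAAAAAAAAB///wAAAAAAAAAAAA///gAAAAAAAAAAAA///AAAAAAAAAAAAAf/+AAAAAAAAAAAAAf/8AAAAAAAAAAAAAP/wAAAAAAAAAAAAAP/gAAAAAAAAAAAAAH/AAAAAAAAAAAAAAH8AAAAAAAAAAAAAAD4AAAAAAAAAAAAAABAAAAA/4AAAAAAAAAAAAA////8AAAAAAAAAAB////8AAAAAAAAAAD////8AAAAAAAAAAD////8AAAAAAAAAAH////8AAAAAAAAAAH////8H/gAAAAAAAD////8f/8AAAAAAAD////8///gAAAAAAB////8///wAAAAAAA////8///4AAAAAAAf///8///8AAAAAAAf///8///+AAAAAAAP///4///+AAAAAAAP///A///+AAAAAAAH//8A///8AAAAAAAH//wA///8AB4AAAAD//AA///4ADwAAAAD/8AAf//4ADwAAAAB/gAAf//wAHwAAAAAcAAAf//wAPwAAAAAAAAAP//gAfwAAAAAAAAAP//AAfwAAAAAAAAAP/+AA/4AAAAAAAAAH/8AB/8AAAAAAAAAH/4AB/8AAAAAAAAAD/wAD/+AAAAAAAAAB/gAD//AAAAAAAAAA+AAH//gAAAAAAAAAYAAH//wAAAAAAAAAAAAH//wAAAAAAAAAAAAP//4AAAAAAAAAAAAP//4AAAAAAAAAAAAP//4AAAAAAAAAAAAP//8AAAAAAAAAAAAf//8AAAAAAAAAAAAf//+AAAAAAAAAAAAf//+AAAAAAAAAAAAf///AAAAAAAAAAAAf///gAAAAAAAAAAAf///wAAAAAAAAAAAf///4AAAAAAAAAAAf///8AAAAAAAAAAAf////AAAAAAAAAAAf///+AAAAAAAAAAAf///4AAAAAAAAAAAf///gAAAAAAAAAAAf//+AAAAAAAAAAAAf//wAAAAAAAAAAAAf//AAAAAAAAAAAAAf/8AAAAAAAAA="/>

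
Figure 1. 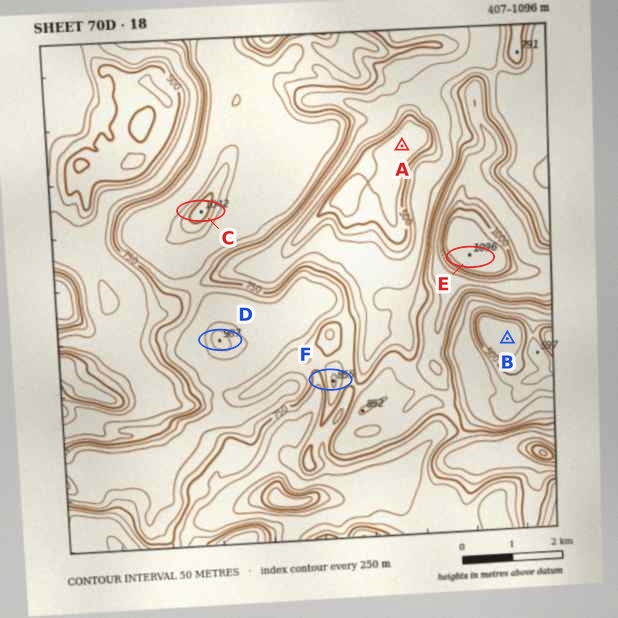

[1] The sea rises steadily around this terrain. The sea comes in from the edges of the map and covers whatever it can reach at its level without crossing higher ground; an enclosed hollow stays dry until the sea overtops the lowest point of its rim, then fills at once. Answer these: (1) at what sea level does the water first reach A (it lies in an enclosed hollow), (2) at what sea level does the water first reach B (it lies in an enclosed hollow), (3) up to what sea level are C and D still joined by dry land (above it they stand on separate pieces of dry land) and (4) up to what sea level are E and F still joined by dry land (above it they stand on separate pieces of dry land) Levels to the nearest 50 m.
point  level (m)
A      650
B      550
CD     800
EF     750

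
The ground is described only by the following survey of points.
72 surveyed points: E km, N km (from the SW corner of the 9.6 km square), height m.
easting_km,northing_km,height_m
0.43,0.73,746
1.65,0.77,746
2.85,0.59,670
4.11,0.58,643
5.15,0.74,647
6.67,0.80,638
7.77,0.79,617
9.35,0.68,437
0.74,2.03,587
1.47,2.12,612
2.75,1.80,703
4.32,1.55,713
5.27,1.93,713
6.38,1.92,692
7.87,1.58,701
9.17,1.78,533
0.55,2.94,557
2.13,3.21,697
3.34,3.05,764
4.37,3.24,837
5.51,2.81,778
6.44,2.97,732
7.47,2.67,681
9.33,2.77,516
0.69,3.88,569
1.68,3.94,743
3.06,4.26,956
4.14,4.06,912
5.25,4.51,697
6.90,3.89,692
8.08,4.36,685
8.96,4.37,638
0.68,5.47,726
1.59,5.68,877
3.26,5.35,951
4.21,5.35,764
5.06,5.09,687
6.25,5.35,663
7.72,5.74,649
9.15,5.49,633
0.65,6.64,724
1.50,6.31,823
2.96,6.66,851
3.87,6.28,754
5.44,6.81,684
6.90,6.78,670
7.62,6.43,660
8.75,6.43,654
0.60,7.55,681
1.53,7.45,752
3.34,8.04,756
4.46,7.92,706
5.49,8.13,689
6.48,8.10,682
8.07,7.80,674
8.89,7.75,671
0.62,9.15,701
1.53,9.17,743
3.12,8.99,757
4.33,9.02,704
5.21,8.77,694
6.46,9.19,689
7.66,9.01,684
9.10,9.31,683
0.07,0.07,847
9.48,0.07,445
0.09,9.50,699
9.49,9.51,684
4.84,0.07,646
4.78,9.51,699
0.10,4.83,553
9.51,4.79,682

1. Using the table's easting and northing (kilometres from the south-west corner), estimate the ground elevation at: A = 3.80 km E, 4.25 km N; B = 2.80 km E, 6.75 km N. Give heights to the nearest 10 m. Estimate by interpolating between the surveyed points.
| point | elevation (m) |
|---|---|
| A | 950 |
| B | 860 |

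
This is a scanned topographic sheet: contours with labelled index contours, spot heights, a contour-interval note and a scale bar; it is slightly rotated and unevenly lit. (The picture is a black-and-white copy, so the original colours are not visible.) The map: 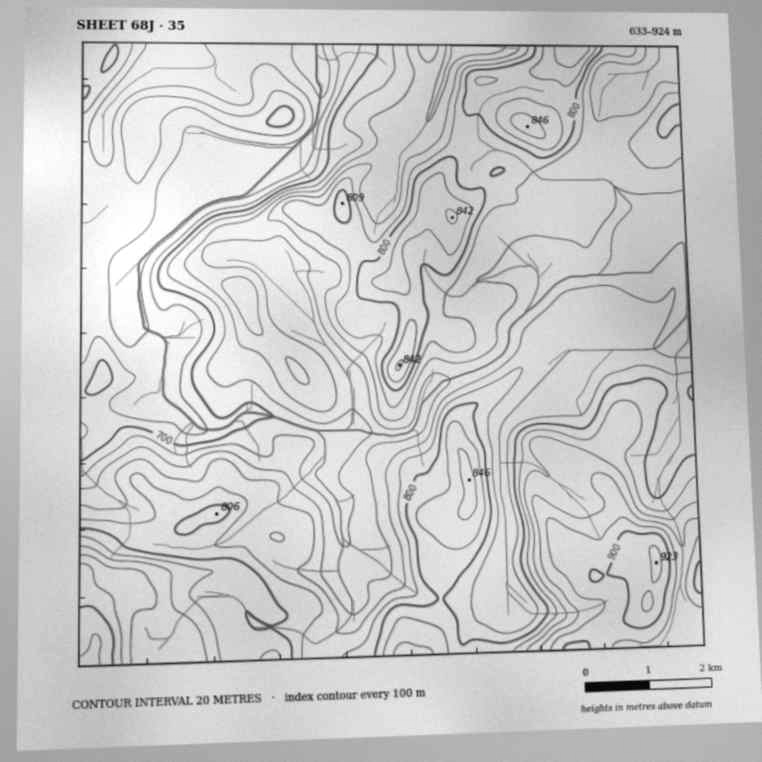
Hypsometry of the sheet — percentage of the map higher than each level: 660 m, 93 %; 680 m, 86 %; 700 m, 82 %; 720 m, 78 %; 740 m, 70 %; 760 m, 55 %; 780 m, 38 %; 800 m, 26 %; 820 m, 17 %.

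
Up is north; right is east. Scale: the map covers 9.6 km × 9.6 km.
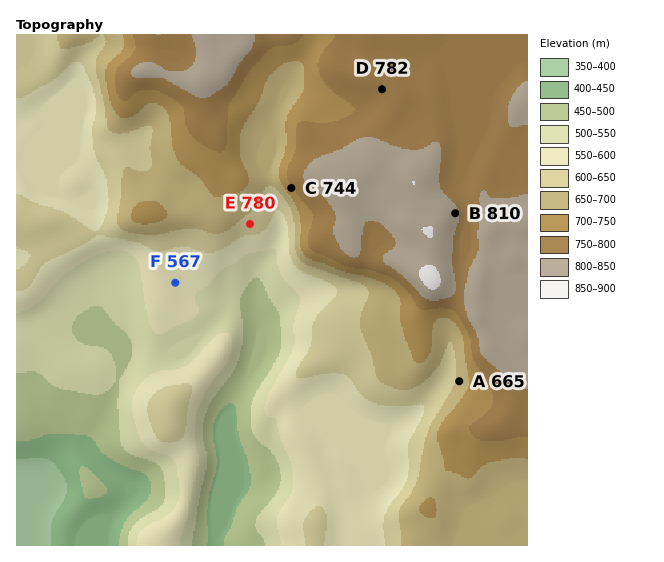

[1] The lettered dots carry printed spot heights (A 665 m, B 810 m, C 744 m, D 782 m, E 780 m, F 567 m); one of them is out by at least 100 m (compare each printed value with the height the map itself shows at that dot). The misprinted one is E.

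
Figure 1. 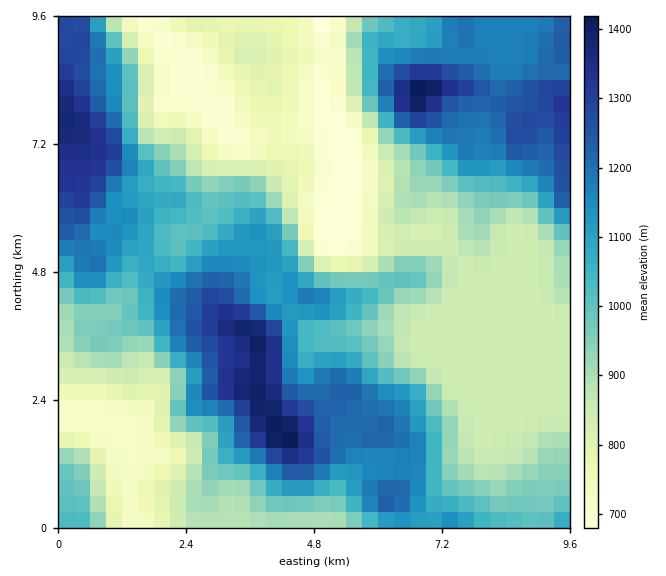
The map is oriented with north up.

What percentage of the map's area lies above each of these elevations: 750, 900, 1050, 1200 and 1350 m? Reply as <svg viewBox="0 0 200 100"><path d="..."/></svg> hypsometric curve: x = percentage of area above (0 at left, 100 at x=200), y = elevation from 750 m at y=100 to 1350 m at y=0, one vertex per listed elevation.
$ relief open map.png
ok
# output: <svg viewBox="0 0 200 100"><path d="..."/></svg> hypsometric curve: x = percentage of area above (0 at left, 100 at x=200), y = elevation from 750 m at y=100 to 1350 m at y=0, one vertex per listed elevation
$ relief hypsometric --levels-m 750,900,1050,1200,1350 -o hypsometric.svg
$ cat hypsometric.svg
<svg viewBox="0 0 200 100"><path d="M175 100l-55-25-40-25-43-25-31-25"/></svg>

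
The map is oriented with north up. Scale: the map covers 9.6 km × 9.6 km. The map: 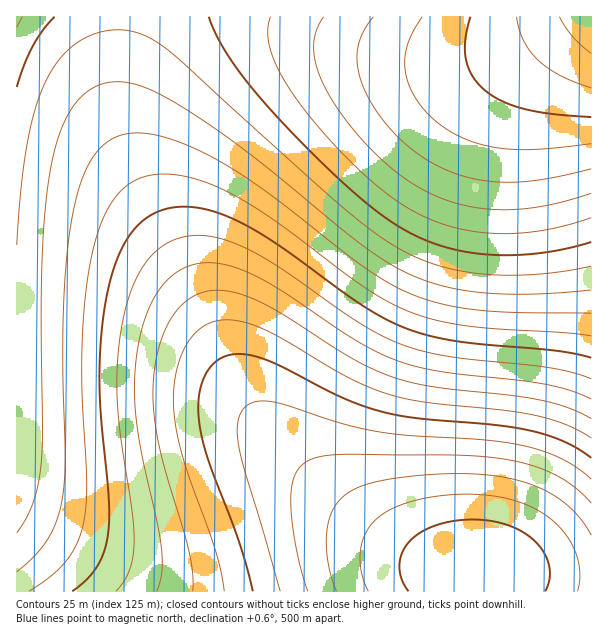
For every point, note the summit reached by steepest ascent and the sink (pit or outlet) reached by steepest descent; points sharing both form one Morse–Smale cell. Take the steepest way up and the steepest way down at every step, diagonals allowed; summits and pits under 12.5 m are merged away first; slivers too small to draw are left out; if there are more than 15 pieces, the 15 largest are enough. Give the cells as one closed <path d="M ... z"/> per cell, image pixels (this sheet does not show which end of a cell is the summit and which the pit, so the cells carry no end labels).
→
<path d="M591 16l-469 1-4 54 0 28 4 32 12 39 20 43 45 87 41 92 22 31-37-37-12-8-16-10-21-7-33-7-42-5-84 0 0 243 575-1z"/><path d="M122 16l-106 1 0 331 85 1 42 5 33 7 21 7 16 10 12 8 32 34 1-3-14-18-16-31-29-68-45-87-20-43-12-39-4-32 0-28 4-38z"/>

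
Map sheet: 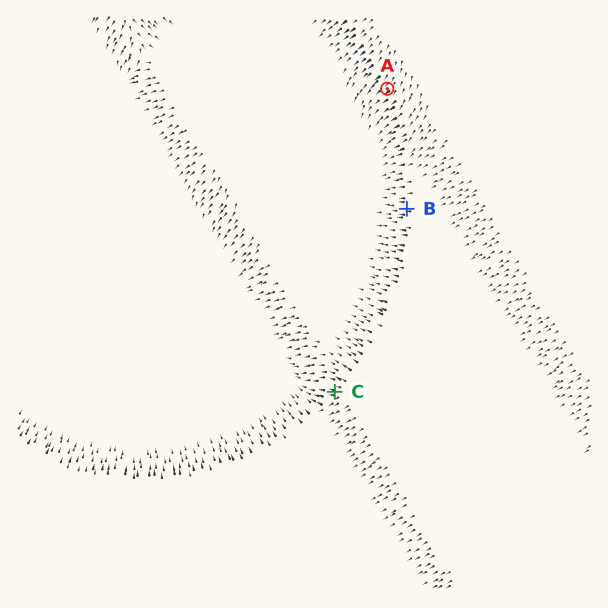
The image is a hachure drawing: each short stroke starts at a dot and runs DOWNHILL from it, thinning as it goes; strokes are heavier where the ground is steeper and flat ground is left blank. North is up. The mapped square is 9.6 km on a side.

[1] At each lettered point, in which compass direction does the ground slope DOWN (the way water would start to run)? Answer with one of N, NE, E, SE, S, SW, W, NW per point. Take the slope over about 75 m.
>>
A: SW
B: W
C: W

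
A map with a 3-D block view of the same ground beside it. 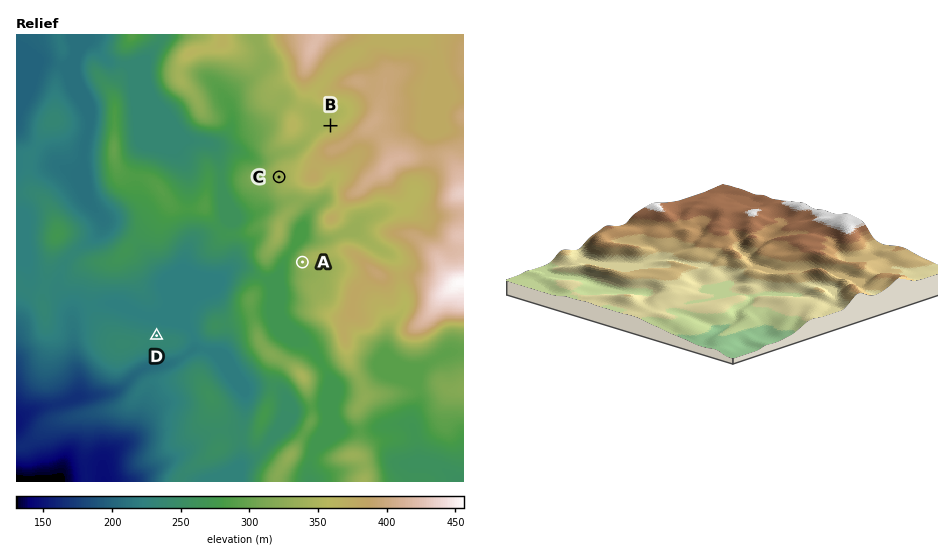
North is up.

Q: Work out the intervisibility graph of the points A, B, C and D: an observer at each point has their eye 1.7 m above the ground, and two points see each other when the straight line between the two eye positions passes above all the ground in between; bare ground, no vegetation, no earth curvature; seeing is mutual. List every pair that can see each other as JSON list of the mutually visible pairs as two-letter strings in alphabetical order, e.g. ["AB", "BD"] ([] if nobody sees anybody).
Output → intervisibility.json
["AC", "AD", "CD"]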